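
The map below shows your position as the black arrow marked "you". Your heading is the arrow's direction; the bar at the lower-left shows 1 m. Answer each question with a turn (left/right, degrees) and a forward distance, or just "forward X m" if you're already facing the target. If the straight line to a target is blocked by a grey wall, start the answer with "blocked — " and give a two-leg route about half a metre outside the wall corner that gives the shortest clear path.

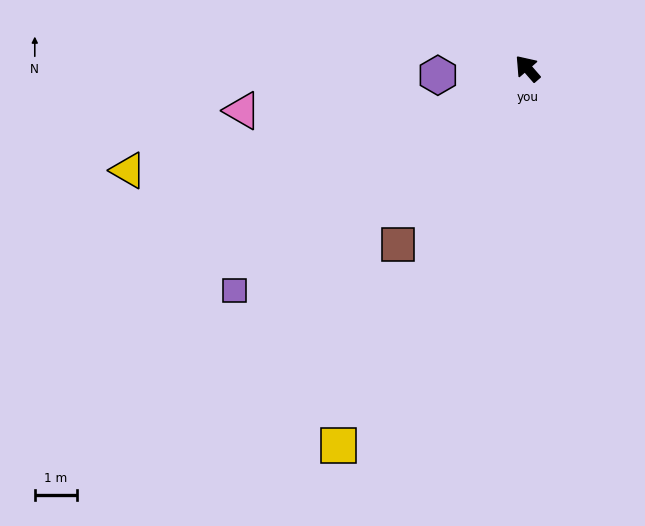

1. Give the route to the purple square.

turn left 86°, forward 8.8 m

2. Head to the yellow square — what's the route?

turn left 112°, forward 10.0 m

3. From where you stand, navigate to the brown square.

turn left 103°, forward 5.2 m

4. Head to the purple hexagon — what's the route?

turn left 53°, forward 2.1 m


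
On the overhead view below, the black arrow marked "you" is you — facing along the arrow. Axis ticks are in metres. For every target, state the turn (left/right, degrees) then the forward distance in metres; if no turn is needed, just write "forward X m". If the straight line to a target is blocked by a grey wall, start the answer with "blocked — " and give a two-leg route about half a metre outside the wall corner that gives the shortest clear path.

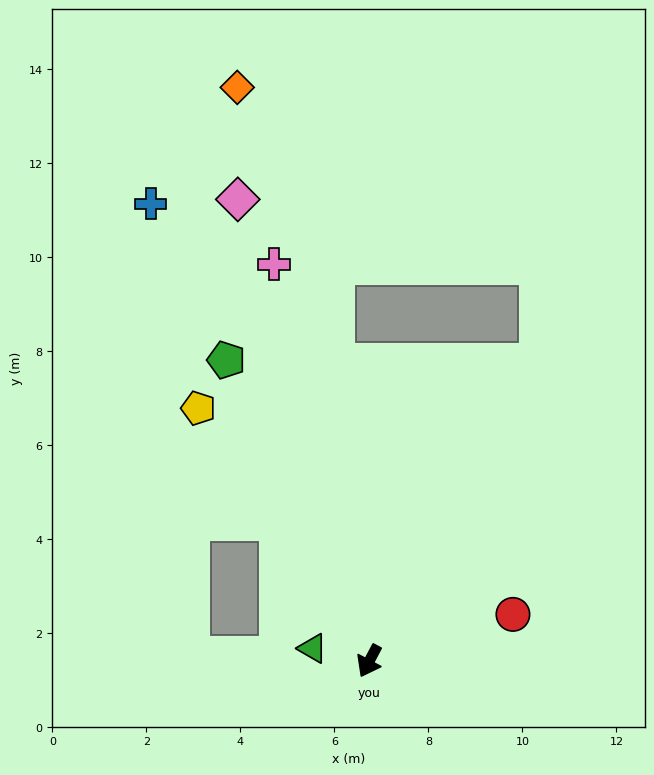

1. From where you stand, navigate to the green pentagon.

turn right 127°, forward 7.1 m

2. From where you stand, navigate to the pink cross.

turn right 139°, forward 8.7 m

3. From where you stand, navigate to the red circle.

turn left 136°, forward 3.2 m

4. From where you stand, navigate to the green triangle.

turn right 75°, forward 1.2 m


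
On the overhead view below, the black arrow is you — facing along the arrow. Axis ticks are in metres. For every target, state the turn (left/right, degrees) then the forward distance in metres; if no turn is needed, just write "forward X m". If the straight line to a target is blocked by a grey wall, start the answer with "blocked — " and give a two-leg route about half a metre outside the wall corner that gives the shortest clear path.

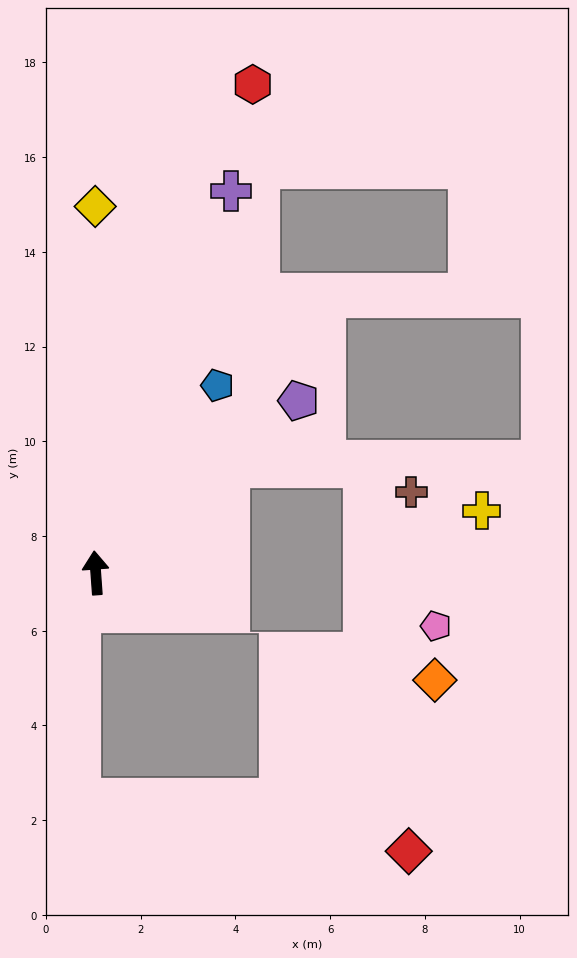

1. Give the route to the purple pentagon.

turn right 54°, forward 5.6 m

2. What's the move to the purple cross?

turn right 24°, forward 8.6 m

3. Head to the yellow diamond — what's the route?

turn right 4°, forward 7.7 m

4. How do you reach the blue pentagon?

turn right 37°, forward 4.7 m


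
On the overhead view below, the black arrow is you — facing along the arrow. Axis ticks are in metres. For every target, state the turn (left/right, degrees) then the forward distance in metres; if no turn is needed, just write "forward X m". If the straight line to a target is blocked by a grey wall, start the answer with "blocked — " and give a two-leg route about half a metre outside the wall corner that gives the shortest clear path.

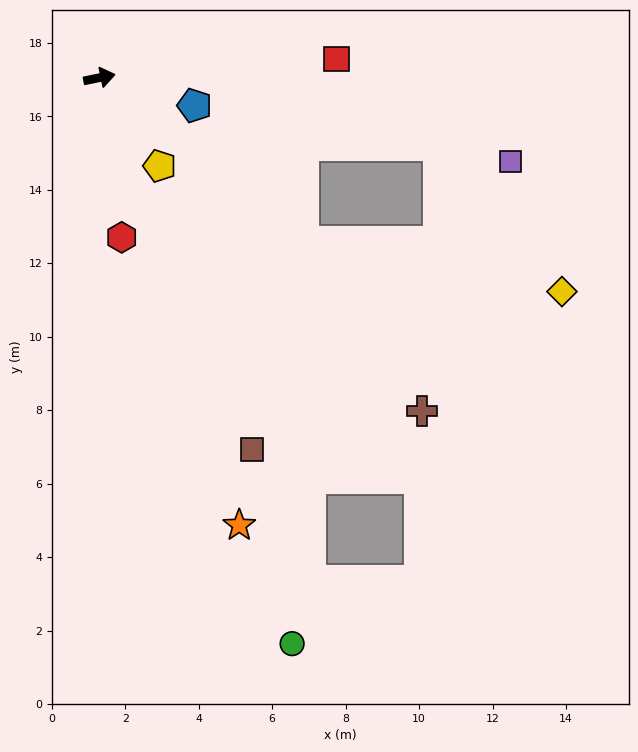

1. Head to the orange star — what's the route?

turn right 84°, forward 12.8 m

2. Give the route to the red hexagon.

turn right 94°, forward 4.4 m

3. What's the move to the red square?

turn right 7°, forward 6.5 m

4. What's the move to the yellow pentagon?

turn right 67°, forward 2.9 m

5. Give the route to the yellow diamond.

blocked — turn right 50°, forward 7.1 m, then turn left 27°, forward 7.2 m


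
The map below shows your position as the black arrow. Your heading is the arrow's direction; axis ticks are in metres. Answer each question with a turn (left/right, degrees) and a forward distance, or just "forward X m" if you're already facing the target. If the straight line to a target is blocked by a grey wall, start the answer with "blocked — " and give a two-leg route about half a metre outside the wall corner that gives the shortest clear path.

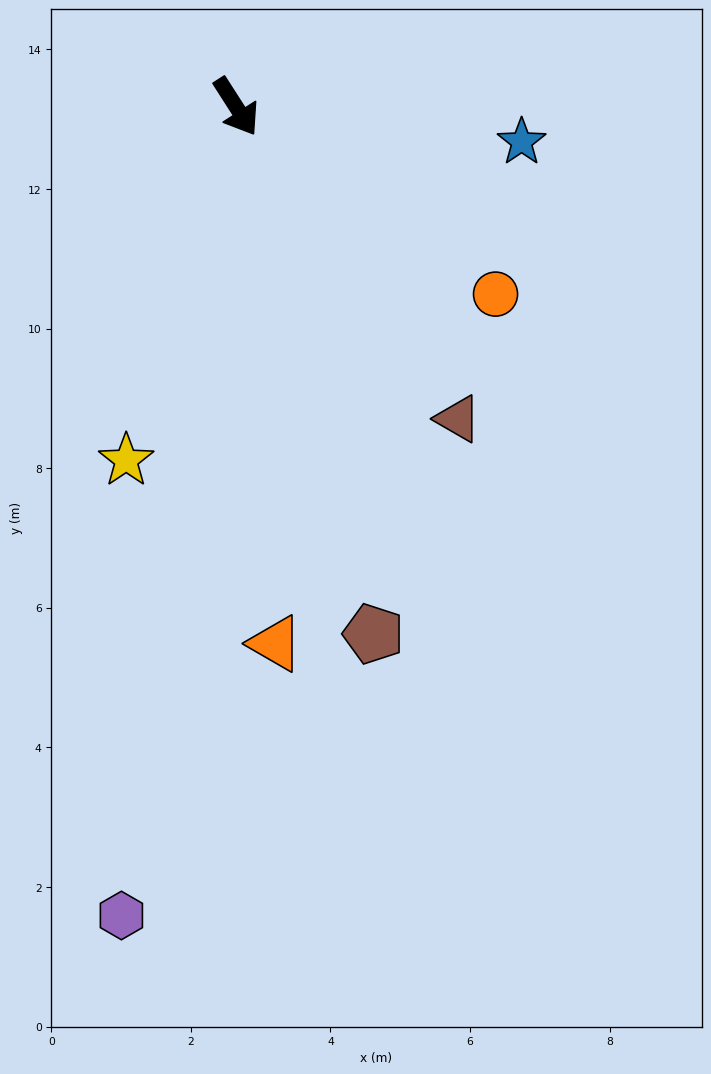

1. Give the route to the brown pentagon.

turn right 18°, forward 7.8 m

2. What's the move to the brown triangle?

turn left 3°, forward 5.5 m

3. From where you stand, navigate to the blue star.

turn left 50°, forward 4.1 m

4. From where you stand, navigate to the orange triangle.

turn right 28°, forward 7.7 m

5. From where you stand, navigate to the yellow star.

turn right 50°, forward 5.3 m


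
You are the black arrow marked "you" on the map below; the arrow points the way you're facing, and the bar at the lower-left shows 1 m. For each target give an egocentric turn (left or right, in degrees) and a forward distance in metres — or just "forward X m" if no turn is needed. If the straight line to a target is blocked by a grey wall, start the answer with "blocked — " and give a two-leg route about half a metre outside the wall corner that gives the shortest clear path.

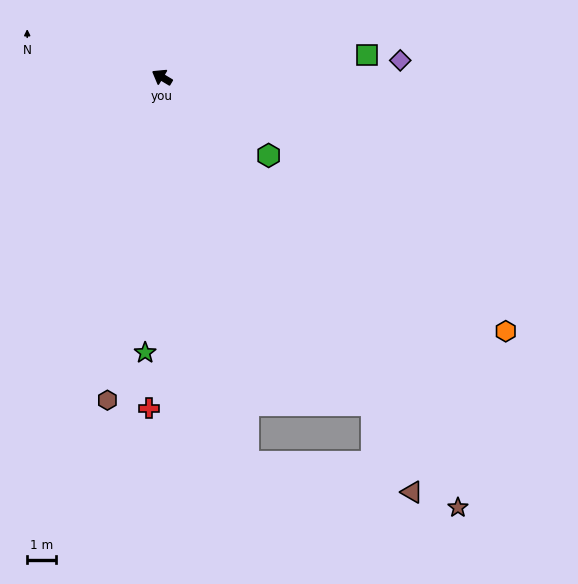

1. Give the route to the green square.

turn right 143°, forward 7.0 m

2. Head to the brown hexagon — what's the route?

turn left 111°, forward 11.2 m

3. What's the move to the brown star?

turn left 155°, forward 17.8 m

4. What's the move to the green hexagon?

turn left 175°, forward 4.5 m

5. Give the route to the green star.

turn left 117°, forward 9.4 m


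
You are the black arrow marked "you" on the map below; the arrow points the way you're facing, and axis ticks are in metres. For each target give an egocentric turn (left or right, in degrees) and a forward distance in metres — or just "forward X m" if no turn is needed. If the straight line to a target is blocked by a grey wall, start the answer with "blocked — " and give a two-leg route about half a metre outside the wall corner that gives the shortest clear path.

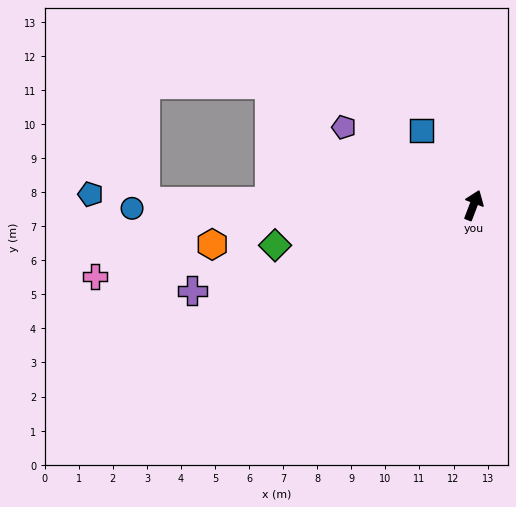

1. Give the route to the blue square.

turn left 56°, forward 2.7 m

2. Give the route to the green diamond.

turn left 122°, forward 5.9 m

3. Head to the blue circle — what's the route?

turn left 111°, forward 10.0 m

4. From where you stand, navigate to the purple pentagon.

turn left 80°, forward 4.4 m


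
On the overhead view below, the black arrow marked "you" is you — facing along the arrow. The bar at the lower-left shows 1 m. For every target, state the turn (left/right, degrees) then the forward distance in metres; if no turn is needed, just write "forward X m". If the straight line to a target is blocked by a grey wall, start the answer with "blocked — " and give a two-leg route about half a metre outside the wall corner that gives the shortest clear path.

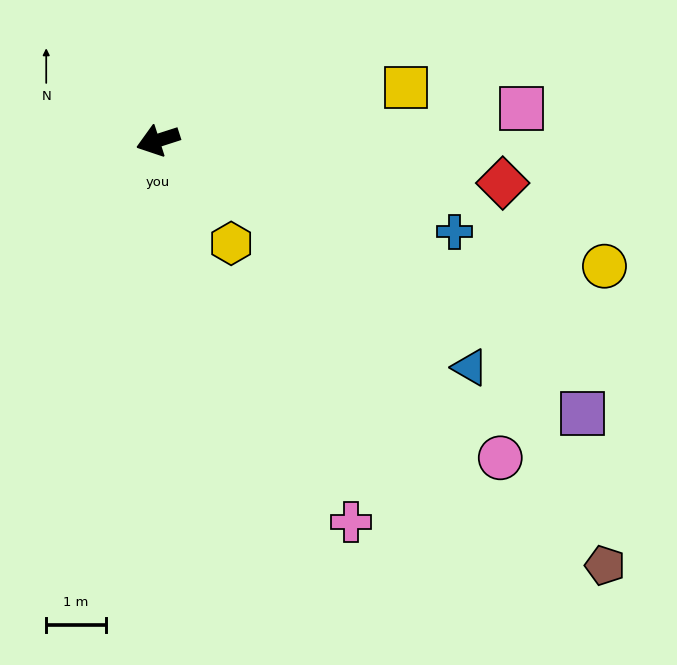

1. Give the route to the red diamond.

turn left 155°, forward 5.8 m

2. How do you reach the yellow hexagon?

turn left 108°, forward 2.1 m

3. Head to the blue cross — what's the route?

turn left 145°, forward 5.2 m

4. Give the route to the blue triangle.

turn left 126°, forward 6.5 m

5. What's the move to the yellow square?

turn left 174°, forward 4.3 m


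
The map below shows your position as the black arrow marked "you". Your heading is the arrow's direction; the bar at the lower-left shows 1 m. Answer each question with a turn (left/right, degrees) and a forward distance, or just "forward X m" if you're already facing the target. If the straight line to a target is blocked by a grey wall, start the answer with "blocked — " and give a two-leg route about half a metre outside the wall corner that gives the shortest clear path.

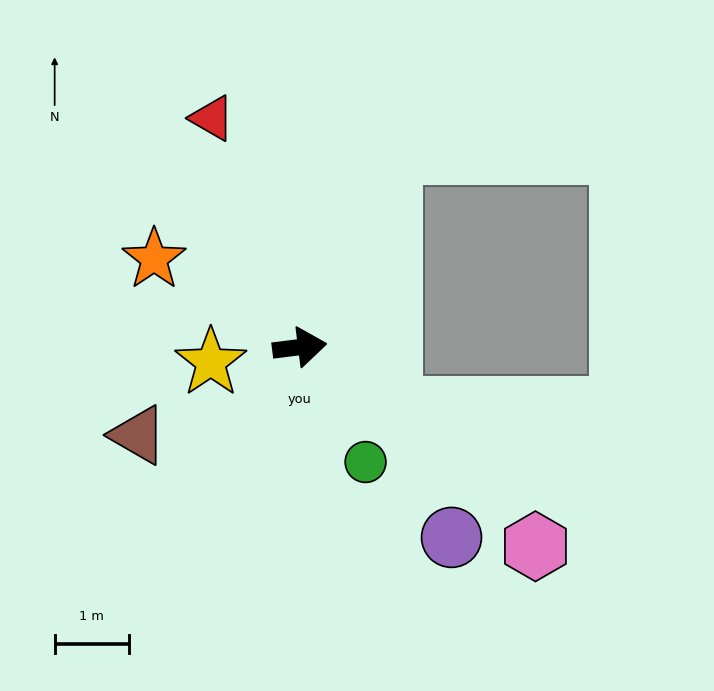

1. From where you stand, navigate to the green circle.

turn right 67°, forward 1.8 m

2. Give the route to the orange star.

turn left 142°, forward 2.3 m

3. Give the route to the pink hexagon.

turn right 47°, forward 4.2 m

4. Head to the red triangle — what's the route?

turn left 104°, forward 3.3 m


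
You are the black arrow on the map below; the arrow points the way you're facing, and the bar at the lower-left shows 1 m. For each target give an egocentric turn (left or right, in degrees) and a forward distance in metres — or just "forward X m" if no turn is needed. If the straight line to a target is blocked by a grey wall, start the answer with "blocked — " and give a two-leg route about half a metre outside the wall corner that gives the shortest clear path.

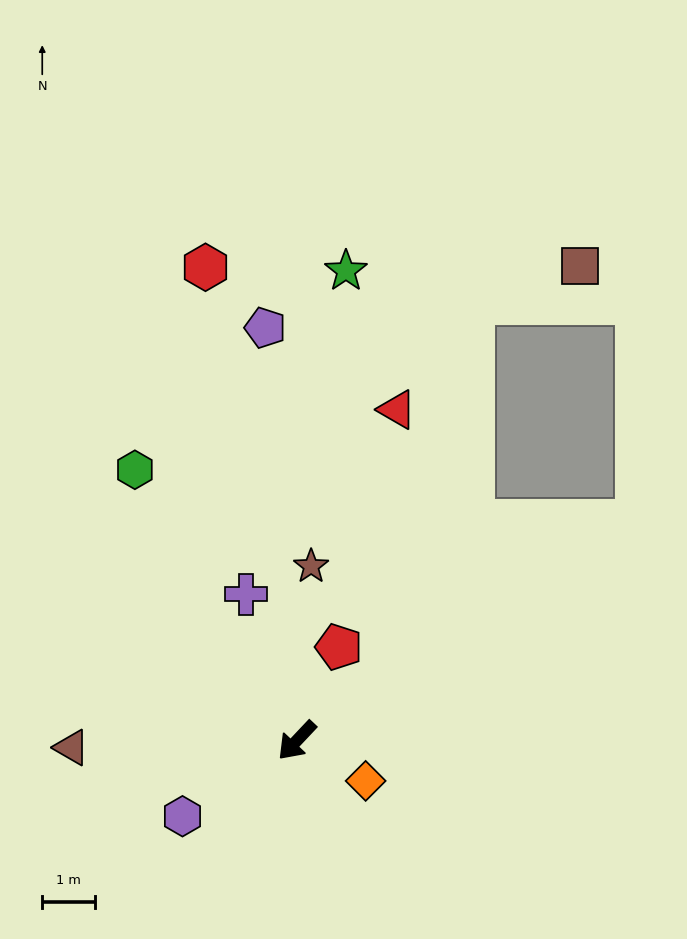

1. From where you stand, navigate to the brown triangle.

turn right 45°, forward 4.2 m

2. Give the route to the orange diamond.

turn left 103°, forward 1.5 m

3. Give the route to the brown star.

turn right 141°, forward 3.3 m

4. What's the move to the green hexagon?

turn right 106°, forward 5.9 m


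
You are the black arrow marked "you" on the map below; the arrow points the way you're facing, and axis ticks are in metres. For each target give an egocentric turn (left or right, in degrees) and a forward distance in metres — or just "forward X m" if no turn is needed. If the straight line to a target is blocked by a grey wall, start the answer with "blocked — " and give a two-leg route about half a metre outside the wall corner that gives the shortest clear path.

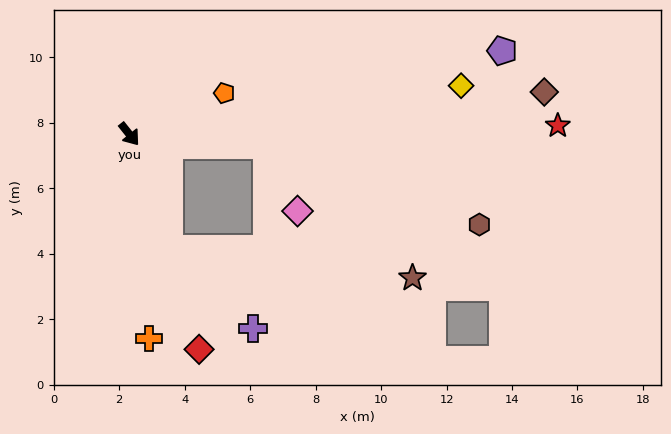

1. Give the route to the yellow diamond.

turn left 60°, forward 10.2 m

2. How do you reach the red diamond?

turn right 21°, forward 6.9 m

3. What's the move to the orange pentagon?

turn left 75°, forward 3.2 m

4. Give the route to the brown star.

blocked — turn left 47°, forward 4.2 m, then turn right 38°, forward 6.0 m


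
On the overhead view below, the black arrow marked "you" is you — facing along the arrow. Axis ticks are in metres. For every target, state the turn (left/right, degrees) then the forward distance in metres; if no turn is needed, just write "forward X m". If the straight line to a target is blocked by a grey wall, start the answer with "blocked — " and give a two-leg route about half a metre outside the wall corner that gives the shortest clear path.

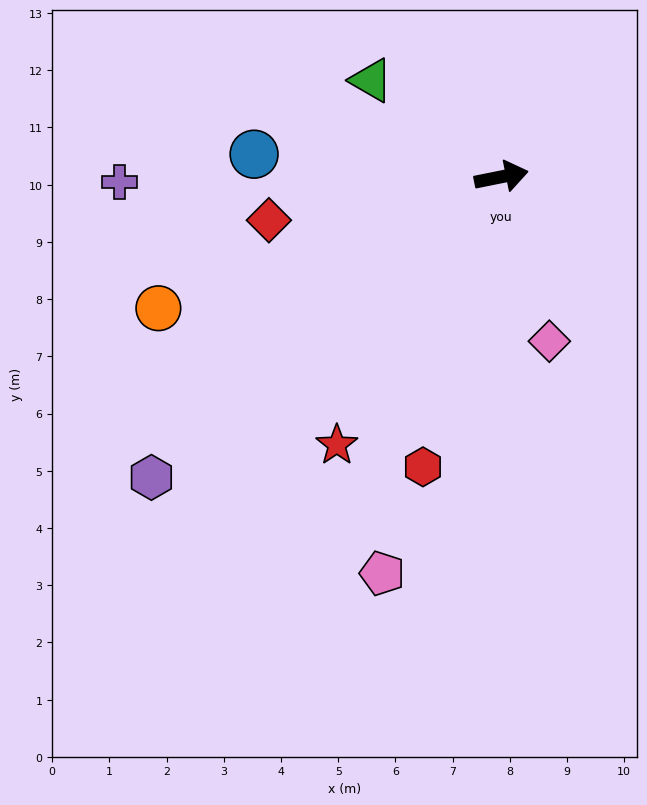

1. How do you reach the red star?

turn right 133°, forward 5.5 m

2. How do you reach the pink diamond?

turn right 85°, forward 3.0 m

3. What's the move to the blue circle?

turn left 163°, forward 4.3 m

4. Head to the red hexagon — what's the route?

turn right 117°, forward 5.2 m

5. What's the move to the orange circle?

turn right 170°, forward 6.4 m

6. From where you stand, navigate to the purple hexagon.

turn right 151°, forward 8.1 m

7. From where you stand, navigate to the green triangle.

turn left 132°, forward 2.8 m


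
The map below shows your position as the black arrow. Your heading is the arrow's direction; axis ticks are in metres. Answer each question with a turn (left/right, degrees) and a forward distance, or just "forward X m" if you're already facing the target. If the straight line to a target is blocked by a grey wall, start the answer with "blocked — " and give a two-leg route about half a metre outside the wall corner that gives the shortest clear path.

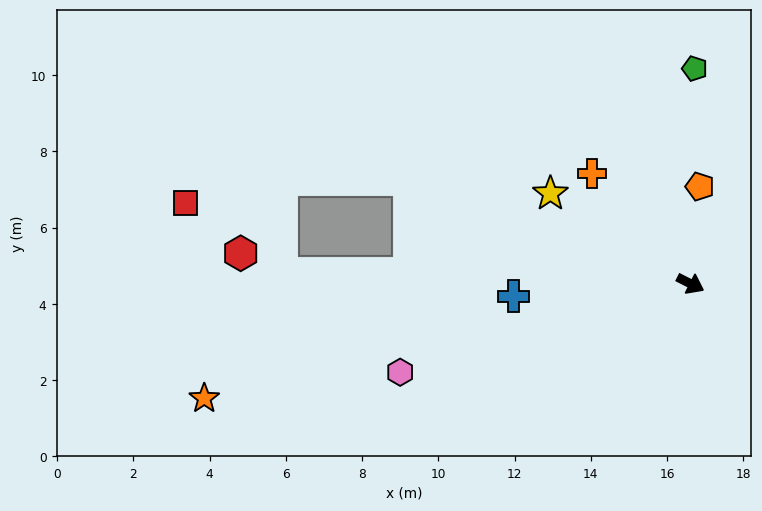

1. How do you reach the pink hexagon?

turn right 136°, forward 8.0 m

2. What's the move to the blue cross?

turn right 149°, forward 4.7 m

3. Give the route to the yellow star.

turn left 174°, forward 4.4 m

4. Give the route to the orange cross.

turn left 159°, forward 3.9 m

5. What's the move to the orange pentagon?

turn left 111°, forward 2.6 m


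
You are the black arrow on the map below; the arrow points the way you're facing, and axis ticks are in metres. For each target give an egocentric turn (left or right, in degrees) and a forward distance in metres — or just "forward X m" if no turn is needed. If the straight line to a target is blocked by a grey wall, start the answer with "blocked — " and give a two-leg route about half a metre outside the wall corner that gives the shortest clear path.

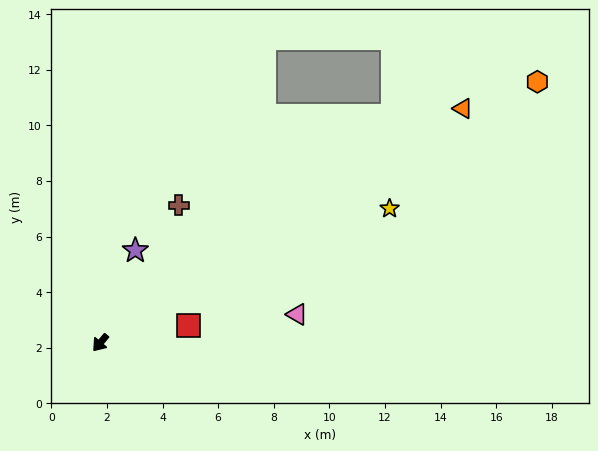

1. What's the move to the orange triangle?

turn left 163°, forward 15.5 m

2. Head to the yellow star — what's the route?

turn left 155°, forward 11.5 m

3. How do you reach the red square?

turn left 141°, forward 3.2 m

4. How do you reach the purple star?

turn right 161°, forward 3.6 m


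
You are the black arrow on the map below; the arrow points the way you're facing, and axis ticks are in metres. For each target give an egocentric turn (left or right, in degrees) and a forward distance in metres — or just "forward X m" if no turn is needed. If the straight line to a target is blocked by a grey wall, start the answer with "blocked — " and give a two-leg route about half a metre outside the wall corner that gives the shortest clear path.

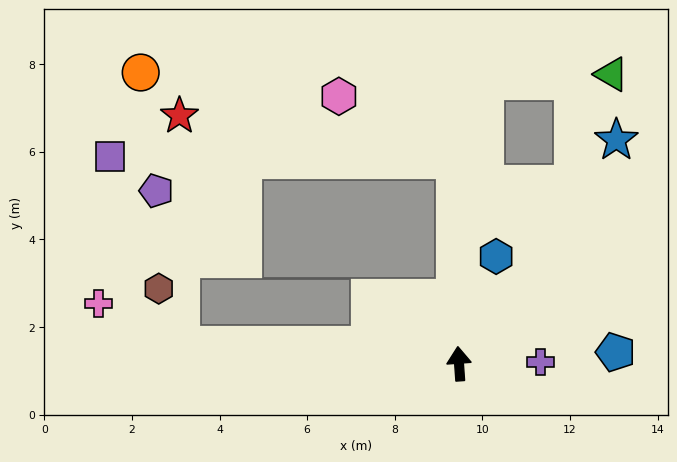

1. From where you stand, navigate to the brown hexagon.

blocked — turn left 82°, forward 6.3 m, then turn right 64°, forward 1.4 m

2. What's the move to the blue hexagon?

turn right 23°, forward 2.6 m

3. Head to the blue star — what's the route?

turn right 39°, forward 6.2 m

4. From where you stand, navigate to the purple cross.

turn right 93°, forward 1.9 m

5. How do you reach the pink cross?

blocked — turn left 82°, forward 6.3 m, then turn right 22°, forward 2.1 m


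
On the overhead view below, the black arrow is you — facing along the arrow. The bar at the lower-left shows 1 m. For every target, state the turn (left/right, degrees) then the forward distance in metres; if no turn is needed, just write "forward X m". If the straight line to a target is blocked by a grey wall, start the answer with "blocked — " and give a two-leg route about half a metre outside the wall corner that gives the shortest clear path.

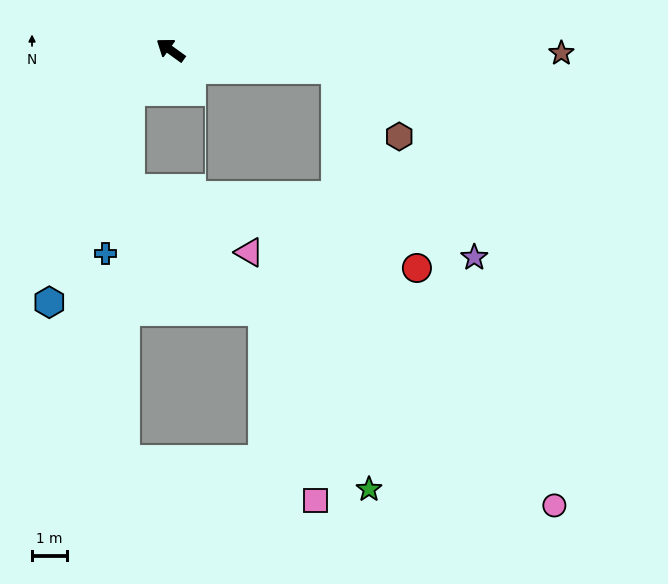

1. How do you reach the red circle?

blocked — turn right 151°, forward 4.7 m, then turn right 61°, forward 6.1 m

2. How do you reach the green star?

blocked — turn right 151°, forward 4.7 m, then turn right 79°, forward 12.0 m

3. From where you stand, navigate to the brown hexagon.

blocked — turn right 151°, forward 4.7 m, then turn right 40°, forward 2.6 m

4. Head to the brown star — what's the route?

turn right 145°, forward 11.1 m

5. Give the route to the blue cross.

blocked — turn left 82°, forward 1.6 m, then turn left 35°, forward 4.7 m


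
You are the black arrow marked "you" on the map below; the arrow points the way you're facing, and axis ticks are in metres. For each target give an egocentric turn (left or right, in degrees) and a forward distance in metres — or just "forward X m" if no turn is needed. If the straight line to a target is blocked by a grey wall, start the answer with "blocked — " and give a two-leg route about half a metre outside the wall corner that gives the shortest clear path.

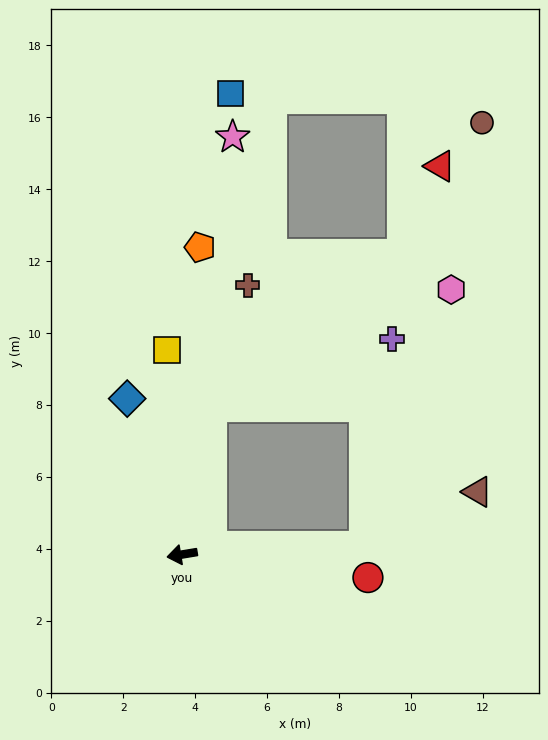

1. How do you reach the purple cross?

blocked — turn right 111°, forward 4.2 m, then turn right 58°, forward 5.4 m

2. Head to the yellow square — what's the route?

turn right 95°, forward 5.7 m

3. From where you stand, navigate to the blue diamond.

turn right 80°, forward 4.6 m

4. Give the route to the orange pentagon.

turn right 103°, forward 8.6 m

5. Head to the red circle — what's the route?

turn left 164°, forward 5.2 m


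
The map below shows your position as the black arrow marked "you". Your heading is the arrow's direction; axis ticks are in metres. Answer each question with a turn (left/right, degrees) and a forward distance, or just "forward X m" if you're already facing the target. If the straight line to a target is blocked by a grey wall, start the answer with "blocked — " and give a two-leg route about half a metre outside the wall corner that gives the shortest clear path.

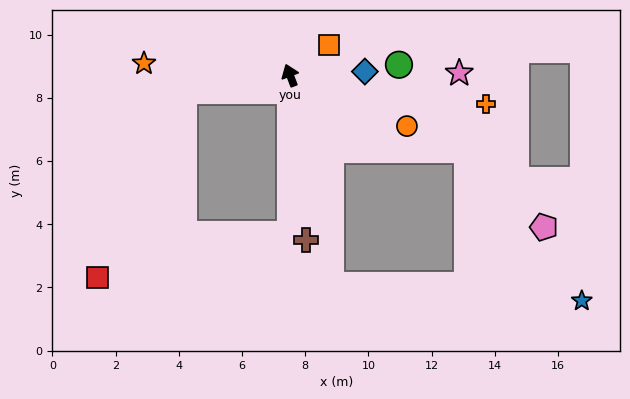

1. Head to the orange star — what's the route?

turn left 65°, forward 4.6 m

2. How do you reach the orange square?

turn right 73°, forward 1.6 m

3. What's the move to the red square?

blocked — turn left 77°, forward 3.4 m, then turn left 58°, forward 6.5 m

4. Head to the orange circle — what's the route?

turn right 134°, forward 4.0 m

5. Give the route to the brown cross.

turn left 165°, forward 5.2 m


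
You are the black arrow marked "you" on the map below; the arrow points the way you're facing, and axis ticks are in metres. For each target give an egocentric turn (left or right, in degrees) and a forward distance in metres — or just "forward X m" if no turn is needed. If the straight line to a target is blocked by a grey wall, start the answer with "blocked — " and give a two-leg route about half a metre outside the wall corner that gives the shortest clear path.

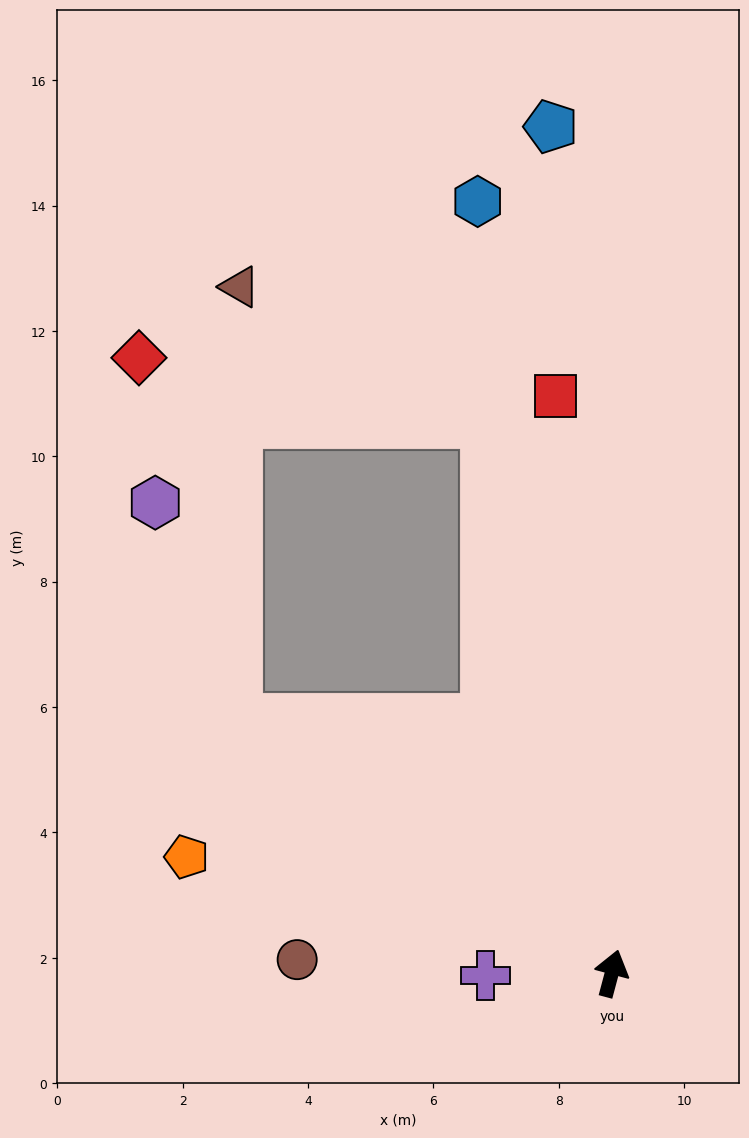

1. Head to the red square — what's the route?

turn left 20°, forward 9.3 m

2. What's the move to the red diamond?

blocked — turn left 28°, forward 9.0 m, then turn left 66°, forward 5.6 m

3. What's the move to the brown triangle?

blocked — turn left 28°, forward 9.0 m, then turn left 48°, forward 4.5 m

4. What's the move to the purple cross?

turn left 106°, forward 2.0 m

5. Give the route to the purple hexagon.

blocked — turn left 71°, forward 7.2 m, then turn right 36°, forward 3.7 m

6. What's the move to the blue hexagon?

turn left 25°, forward 12.5 m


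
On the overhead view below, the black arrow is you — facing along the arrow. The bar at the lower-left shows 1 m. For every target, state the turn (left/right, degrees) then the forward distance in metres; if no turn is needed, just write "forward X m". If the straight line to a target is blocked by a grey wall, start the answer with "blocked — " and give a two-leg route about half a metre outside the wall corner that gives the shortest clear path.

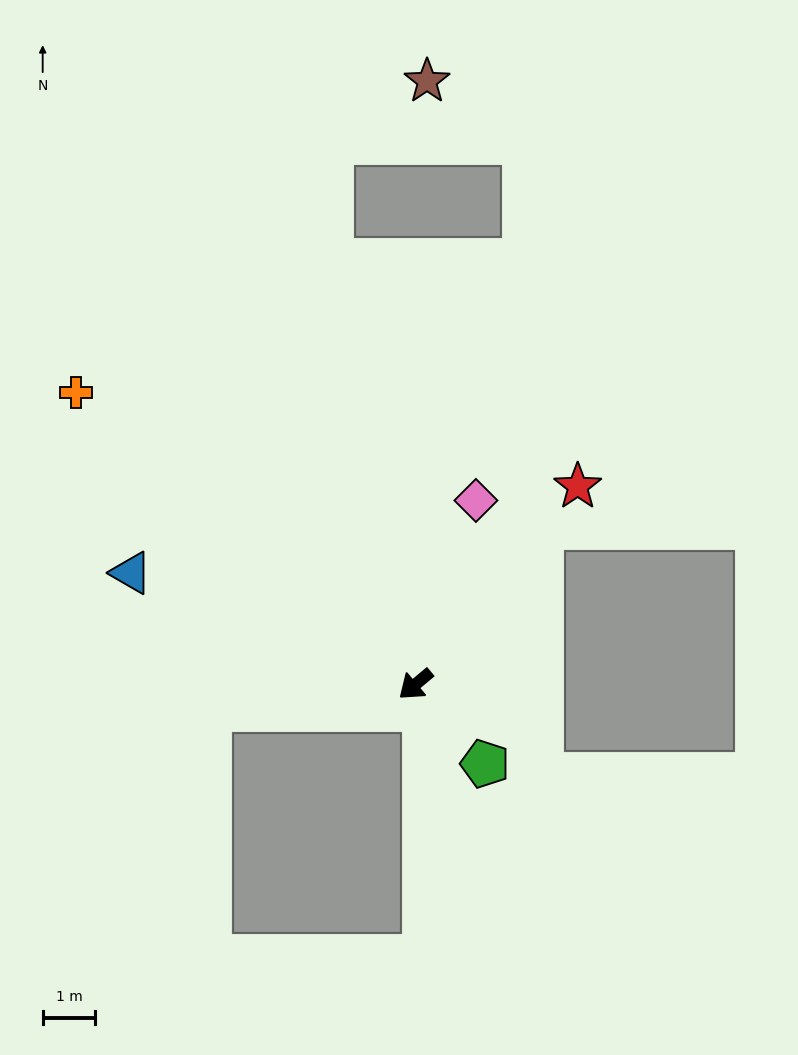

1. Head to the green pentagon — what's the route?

turn left 91°, forward 2.0 m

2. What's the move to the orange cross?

turn right 81°, forward 8.5 m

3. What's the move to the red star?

turn right 169°, forward 4.9 m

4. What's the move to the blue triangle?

turn right 61°, forward 5.8 m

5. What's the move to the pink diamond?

turn right 148°, forward 3.7 m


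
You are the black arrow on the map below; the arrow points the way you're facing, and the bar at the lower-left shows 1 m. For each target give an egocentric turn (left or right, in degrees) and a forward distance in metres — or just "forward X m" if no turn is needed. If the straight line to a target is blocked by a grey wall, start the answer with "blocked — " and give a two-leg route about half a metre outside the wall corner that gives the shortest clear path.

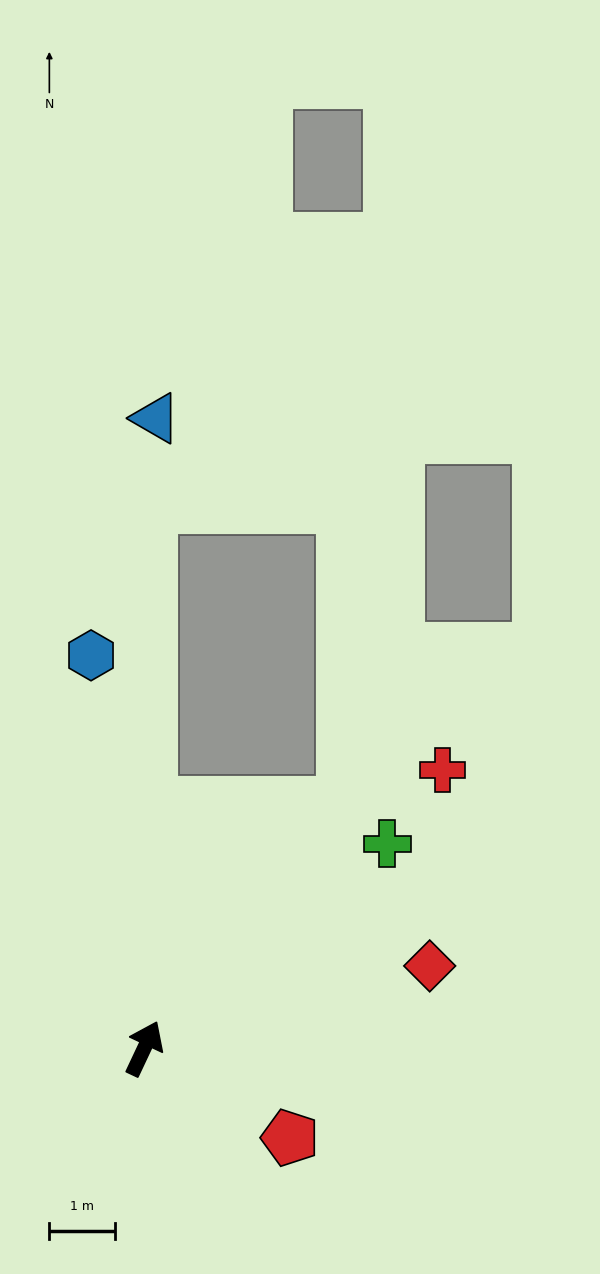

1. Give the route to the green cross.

turn right 25°, forward 4.8 m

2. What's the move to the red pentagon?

turn right 96°, forward 2.6 m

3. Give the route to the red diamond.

turn right 49°, forward 4.5 m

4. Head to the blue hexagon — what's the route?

turn left 33°, forward 6.0 m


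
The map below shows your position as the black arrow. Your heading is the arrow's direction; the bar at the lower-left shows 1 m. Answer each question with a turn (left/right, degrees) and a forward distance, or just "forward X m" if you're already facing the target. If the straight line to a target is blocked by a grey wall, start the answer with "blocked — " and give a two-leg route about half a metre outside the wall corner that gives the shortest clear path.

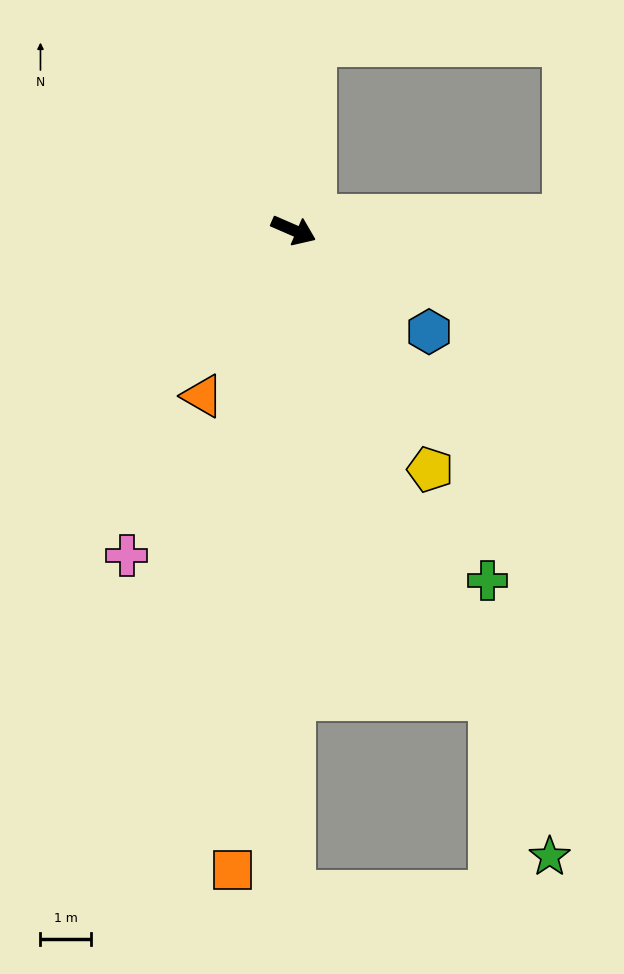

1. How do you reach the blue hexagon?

turn right 13°, forward 3.3 m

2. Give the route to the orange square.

turn right 72°, forward 12.6 m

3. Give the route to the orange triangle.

turn right 95°, forward 3.7 m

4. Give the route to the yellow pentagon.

turn right 37°, forward 5.4 m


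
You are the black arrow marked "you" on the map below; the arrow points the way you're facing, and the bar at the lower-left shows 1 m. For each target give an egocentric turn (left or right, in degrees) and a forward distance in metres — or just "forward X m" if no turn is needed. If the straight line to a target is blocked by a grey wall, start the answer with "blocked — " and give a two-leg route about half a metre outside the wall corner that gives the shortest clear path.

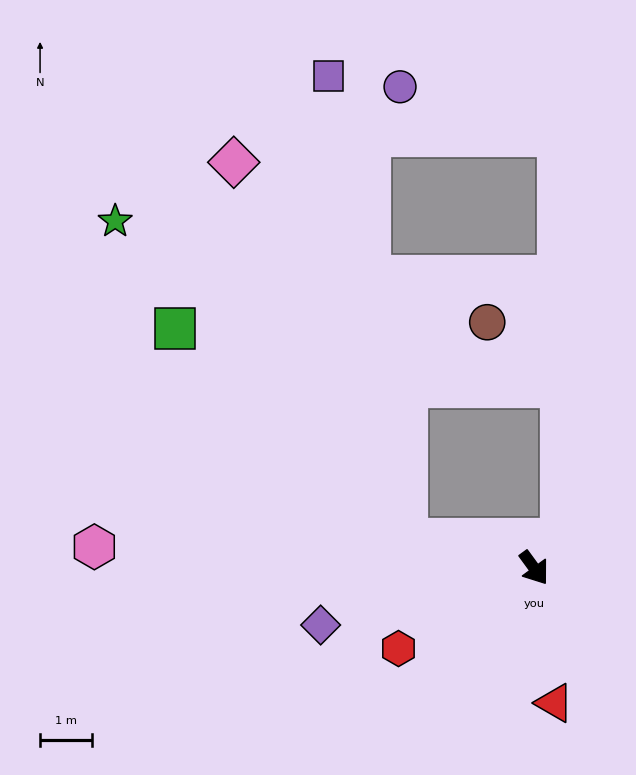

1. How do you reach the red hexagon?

turn right 95°, forward 3.1 m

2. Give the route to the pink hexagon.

turn right 129°, forward 8.5 m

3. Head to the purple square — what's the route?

blocked — turn right 138°, forward 2.6 m, then turn right 69°, forward 9.1 m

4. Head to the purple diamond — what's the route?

turn right 111°, forward 4.3 m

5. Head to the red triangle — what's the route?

turn right 28°, forward 2.6 m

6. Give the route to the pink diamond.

blocked — turn right 138°, forward 2.6 m, then turn right 54°, forward 8.1 m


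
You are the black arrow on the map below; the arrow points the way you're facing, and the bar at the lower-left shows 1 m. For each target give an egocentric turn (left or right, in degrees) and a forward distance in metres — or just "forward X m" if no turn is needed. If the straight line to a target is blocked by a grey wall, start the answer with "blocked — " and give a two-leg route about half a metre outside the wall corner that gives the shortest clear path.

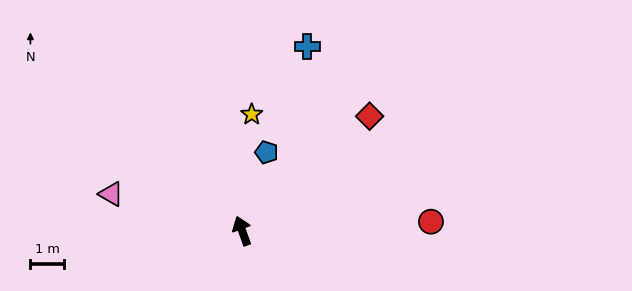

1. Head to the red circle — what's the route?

turn right 107°, forward 5.6 m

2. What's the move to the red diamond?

turn right 68°, forward 5.1 m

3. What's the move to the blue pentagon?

turn right 37°, forward 2.5 m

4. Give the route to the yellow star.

turn right 24°, forward 3.5 m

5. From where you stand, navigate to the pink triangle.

turn left 55°, forward 4.1 m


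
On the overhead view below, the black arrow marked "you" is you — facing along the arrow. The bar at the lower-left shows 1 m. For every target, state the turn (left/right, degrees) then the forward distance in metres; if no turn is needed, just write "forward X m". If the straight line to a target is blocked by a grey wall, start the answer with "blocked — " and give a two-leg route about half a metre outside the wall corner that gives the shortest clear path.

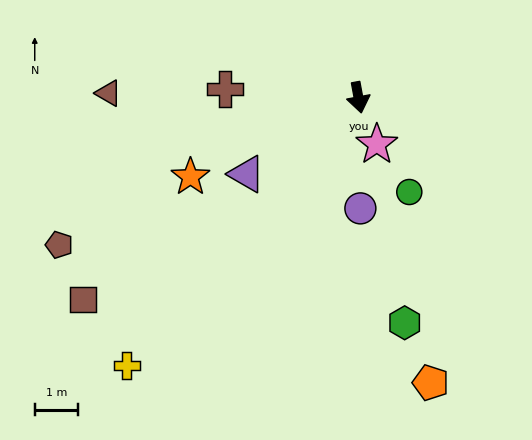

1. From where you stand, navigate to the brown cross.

turn right 104°, forward 3.1 m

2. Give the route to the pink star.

turn left 11°, forward 1.2 m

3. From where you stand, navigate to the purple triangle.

turn right 66°, forward 3.1 m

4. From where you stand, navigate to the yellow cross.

turn right 51°, forward 8.2 m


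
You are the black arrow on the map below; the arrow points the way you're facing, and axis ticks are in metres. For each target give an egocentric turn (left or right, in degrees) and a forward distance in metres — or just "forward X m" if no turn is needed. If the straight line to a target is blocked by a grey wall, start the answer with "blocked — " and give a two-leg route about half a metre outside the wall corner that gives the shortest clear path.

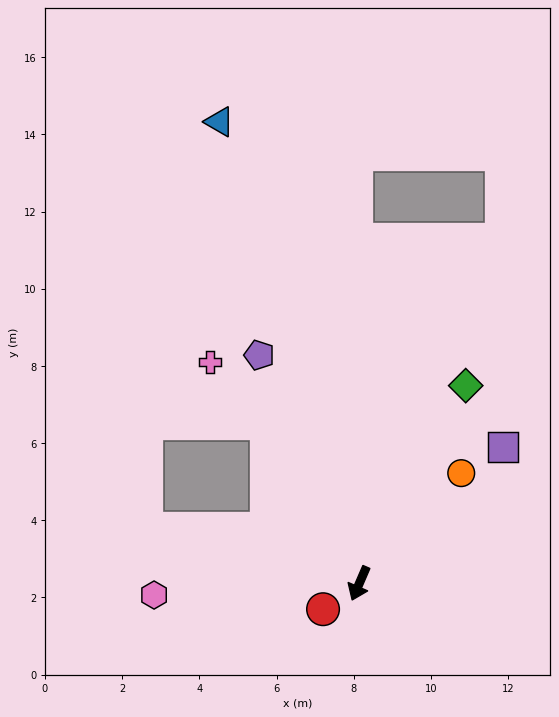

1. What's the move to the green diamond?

turn left 175°, forward 5.8 m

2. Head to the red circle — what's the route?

turn right 31°, forward 1.2 m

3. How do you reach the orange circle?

turn left 161°, forward 3.9 m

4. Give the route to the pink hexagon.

turn right 63°, forward 5.3 m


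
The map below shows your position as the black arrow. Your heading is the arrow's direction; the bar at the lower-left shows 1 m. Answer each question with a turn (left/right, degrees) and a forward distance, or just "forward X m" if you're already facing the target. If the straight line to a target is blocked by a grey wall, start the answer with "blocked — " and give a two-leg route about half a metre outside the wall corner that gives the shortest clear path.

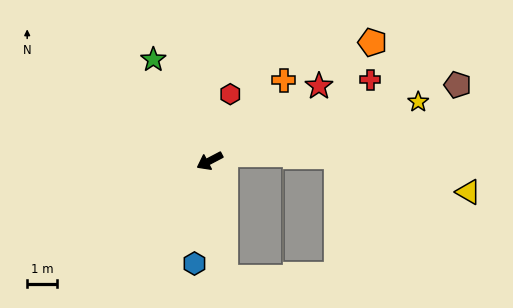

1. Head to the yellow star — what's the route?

turn left 168°, forward 7.2 m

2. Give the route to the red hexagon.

turn right 135°, forward 2.3 m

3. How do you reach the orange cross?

turn right 160°, forward 3.7 m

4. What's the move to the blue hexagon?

turn left 54°, forward 3.5 m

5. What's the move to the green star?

turn right 89°, forward 3.9 m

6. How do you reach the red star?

turn right 173°, forward 4.4 m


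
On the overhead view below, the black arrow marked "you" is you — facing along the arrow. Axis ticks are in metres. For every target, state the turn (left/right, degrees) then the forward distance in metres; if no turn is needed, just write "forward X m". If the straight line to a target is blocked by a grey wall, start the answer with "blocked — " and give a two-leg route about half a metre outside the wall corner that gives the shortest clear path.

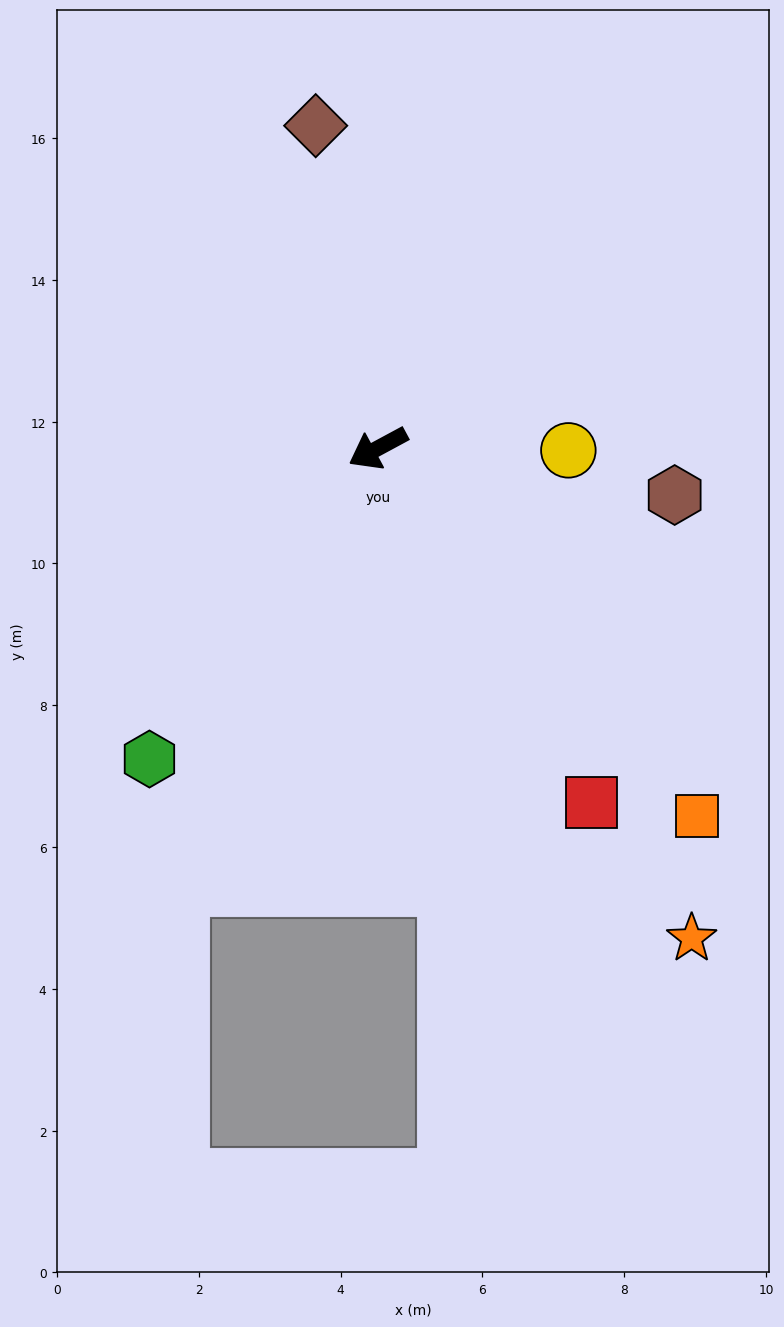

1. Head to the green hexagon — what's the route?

turn left 25°, forward 5.4 m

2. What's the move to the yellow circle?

turn left 151°, forward 2.7 m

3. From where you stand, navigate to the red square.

turn left 93°, forward 5.8 m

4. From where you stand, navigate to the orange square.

turn left 103°, forward 6.9 m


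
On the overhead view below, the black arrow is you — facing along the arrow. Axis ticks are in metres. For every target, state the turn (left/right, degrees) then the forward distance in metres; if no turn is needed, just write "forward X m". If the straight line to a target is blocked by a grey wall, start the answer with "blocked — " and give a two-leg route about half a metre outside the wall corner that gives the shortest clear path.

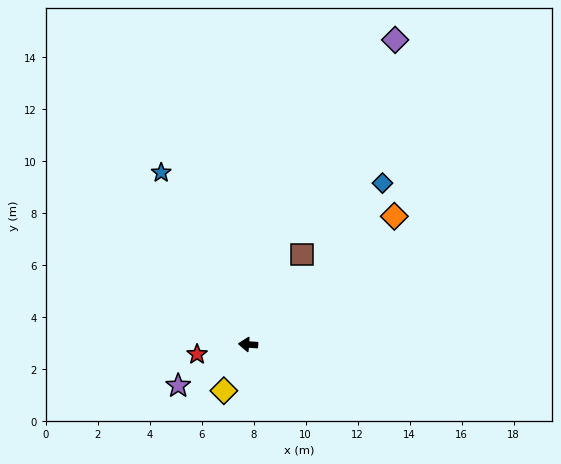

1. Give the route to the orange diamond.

turn right 135°, forward 7.5 m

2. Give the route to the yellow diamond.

turn left 66°, forward 2.0 m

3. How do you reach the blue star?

turn right 59°, forward 7.4 m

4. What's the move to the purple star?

turn left 35°, forward 3.1 m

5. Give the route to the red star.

turn left 15°, forward 2.0 m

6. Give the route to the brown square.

turn right 117°, forward 4.0 m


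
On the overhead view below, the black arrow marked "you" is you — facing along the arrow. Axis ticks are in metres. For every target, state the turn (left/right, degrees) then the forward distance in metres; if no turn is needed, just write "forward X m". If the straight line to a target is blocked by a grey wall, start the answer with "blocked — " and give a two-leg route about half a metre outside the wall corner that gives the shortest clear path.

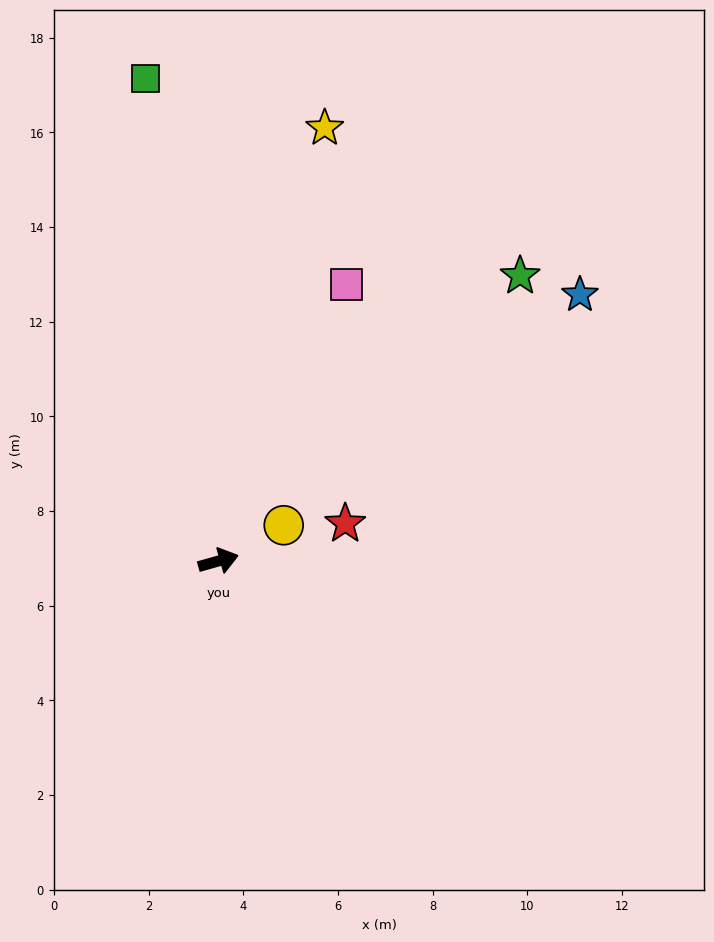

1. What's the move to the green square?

turn left 83°, forward 10.3 m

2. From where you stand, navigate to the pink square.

turn left 49°, forward 6.4 m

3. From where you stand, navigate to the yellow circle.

turn left 13°, forward 1.6 m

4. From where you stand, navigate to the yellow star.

turn left 60°, forward 9.4 m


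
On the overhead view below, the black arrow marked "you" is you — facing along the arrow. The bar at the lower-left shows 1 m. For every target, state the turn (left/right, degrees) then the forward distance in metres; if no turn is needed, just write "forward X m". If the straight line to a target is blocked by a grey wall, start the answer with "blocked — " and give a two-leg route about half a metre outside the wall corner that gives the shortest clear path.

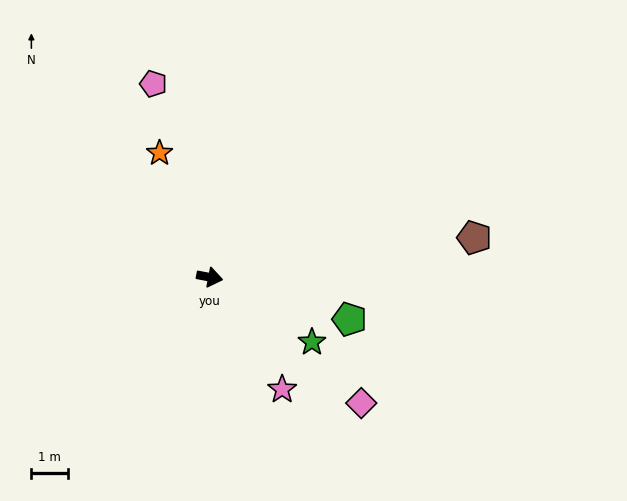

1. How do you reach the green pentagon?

turn right 6°, forward 4.0 m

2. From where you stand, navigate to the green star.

turn right 22°, forward 3.3 m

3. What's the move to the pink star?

turn right 46°, forward 3.7 m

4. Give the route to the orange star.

turn left 123°, forward 3.7 m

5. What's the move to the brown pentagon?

turn left 19°, forward 7.3 m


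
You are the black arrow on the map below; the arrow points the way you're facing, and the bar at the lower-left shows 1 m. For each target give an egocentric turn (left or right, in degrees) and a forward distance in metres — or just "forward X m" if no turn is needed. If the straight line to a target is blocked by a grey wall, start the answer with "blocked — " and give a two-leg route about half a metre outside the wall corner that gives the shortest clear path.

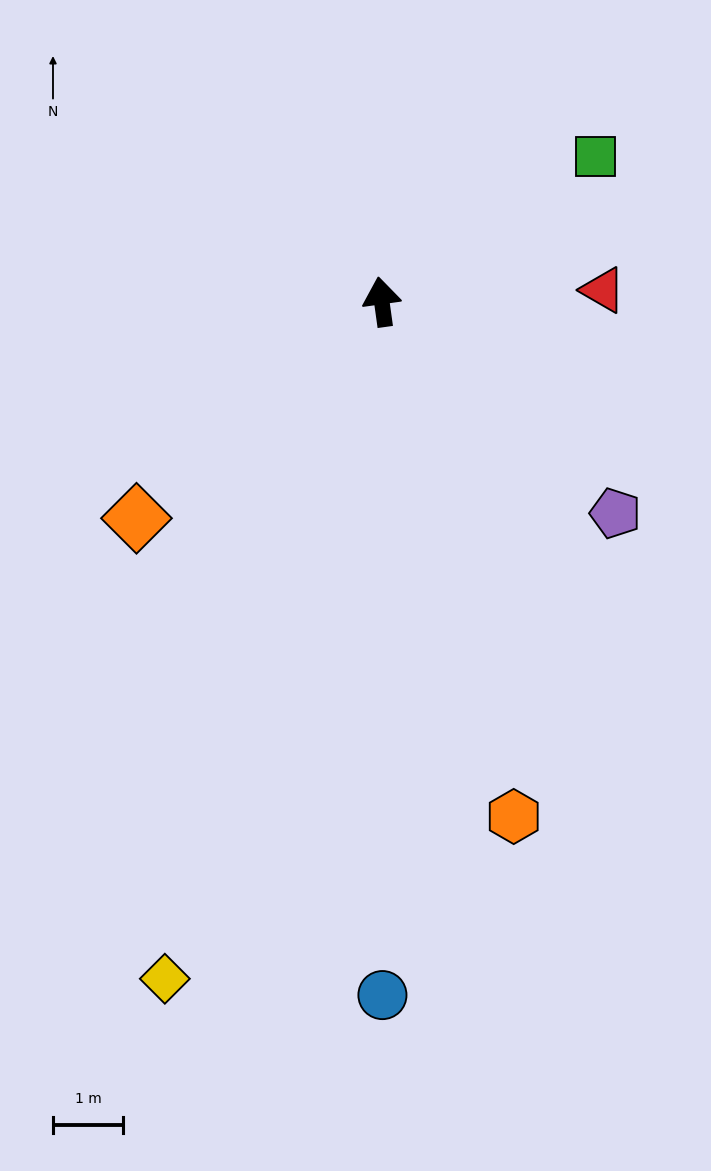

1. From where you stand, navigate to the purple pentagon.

turn right 140°, forward 4.5 m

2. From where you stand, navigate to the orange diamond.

turn left 124°, forward 4.7 m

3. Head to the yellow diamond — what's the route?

turn left 154°, forward 10.2 m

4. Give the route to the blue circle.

turn left 172°, forward 9.9 m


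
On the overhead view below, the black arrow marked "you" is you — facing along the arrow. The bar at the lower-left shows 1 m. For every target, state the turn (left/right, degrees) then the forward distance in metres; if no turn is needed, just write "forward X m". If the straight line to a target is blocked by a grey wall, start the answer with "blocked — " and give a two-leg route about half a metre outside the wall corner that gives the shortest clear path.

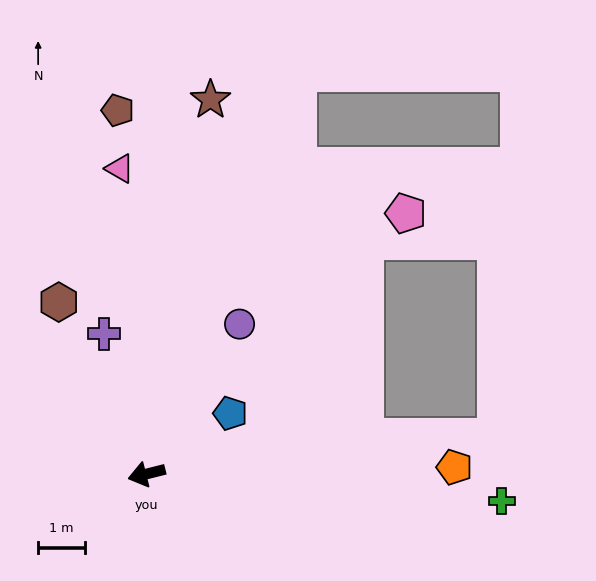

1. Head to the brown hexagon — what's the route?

turn right 77°, forward 4.1 m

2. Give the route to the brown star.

turn right 114°, forward 8.2 m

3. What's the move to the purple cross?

turn right 87°, forward 3.1 m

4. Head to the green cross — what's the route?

turn left 162°, forward 7.6 m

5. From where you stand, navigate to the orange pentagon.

turn left 167°, forward 6.6 m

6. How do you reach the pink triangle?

turn right 99°, forward 6.6 m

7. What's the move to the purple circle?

turn right 136°, forward 3.8 m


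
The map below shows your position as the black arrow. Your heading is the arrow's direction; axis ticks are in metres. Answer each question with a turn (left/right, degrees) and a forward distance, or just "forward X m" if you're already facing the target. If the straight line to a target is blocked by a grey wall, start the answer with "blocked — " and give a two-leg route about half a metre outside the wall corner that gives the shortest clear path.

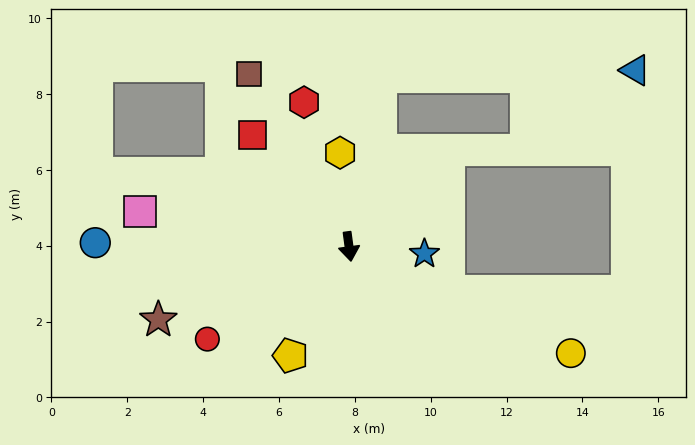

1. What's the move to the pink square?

turn right 107°, forward 5.6 m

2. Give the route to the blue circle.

turn right 99°, forward 6.7 m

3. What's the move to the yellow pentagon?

turn right 36°, forward 3.3 m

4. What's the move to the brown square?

turn right 158°, forward 5.2 m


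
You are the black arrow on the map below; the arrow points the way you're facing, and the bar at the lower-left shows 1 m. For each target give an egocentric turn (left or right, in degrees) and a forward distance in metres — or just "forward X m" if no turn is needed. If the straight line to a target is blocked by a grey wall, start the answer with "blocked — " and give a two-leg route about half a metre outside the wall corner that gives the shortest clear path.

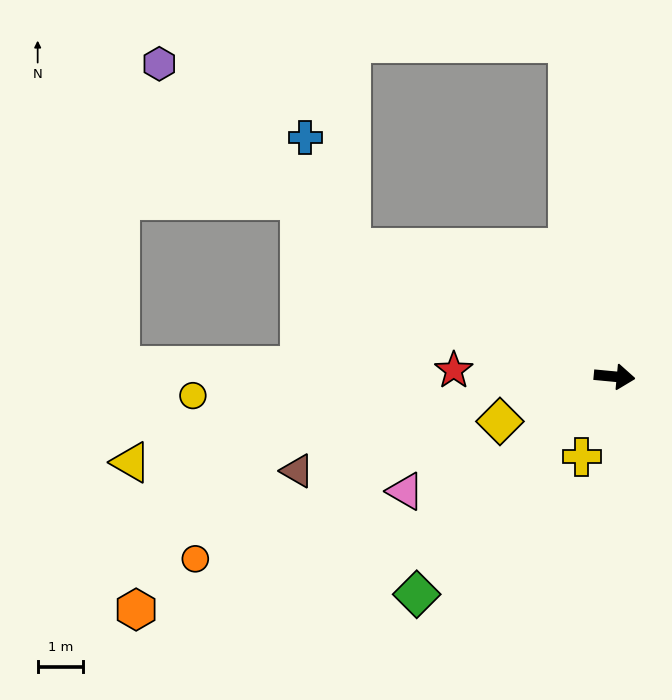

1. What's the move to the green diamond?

turn right 127°, forward 6.5 m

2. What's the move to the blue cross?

blocked — turn left 159°, forward 6.5 m, then turn right 40°, forward 2.6 m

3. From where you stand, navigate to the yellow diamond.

turn right 153°, forward 2.7 m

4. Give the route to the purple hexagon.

blocked — turn left 159°, forward 6.5 m, then turn right 17°, forward 5.9 m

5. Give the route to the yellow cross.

turn right 107°, forward 1.9 m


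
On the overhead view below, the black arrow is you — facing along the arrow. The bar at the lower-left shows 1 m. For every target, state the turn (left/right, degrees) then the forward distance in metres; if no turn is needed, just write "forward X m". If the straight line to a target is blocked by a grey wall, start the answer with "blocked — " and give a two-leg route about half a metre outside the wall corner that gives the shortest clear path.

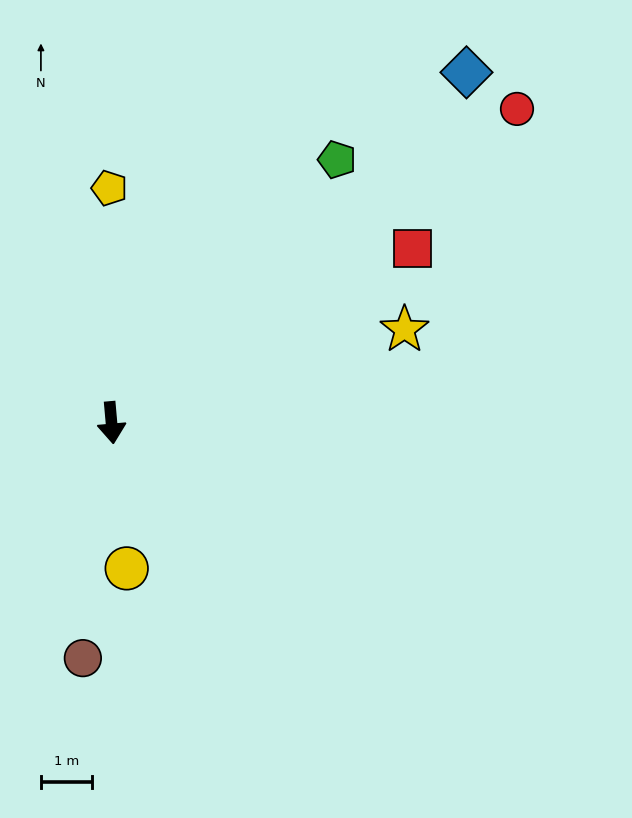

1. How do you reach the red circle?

turn left 123°, forward 10.1 m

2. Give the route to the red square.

turn left 115°, forward 6.8 m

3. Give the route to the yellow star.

turn left 103°, forward 6.0 m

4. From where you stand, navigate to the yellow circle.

forward 2.9 m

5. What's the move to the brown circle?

turn right 12°, forward 4.7 m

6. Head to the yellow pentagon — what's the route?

turn left 175°, forward 4.6 m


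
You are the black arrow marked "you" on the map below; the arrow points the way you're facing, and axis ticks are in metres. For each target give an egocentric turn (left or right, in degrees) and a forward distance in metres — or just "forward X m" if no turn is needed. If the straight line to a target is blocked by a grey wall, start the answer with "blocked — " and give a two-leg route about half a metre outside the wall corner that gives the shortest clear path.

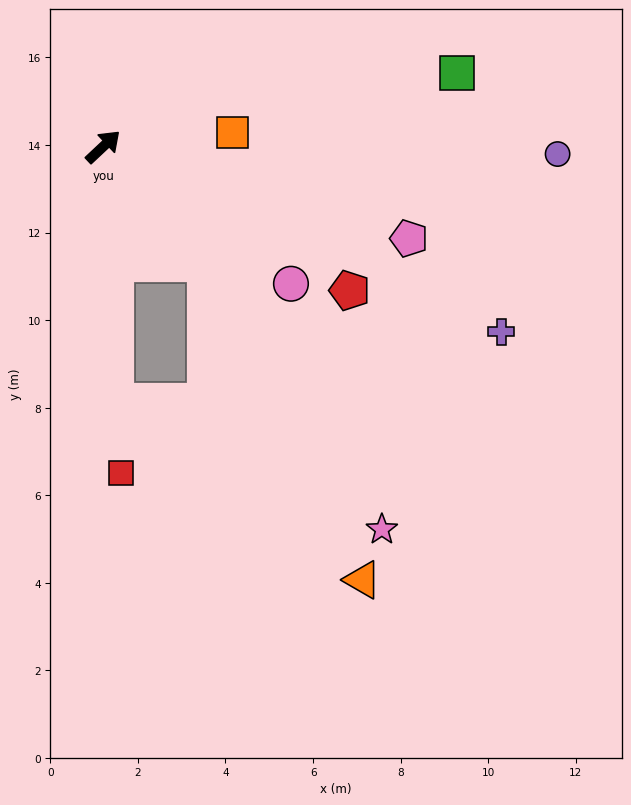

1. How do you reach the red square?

turn right 130°, forward 7.5 m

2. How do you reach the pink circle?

turn right 79°, forward 5.3 m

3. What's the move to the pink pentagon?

turn right 60°, forward 7.3 m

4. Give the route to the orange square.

turn right 37°, forward 3.0 m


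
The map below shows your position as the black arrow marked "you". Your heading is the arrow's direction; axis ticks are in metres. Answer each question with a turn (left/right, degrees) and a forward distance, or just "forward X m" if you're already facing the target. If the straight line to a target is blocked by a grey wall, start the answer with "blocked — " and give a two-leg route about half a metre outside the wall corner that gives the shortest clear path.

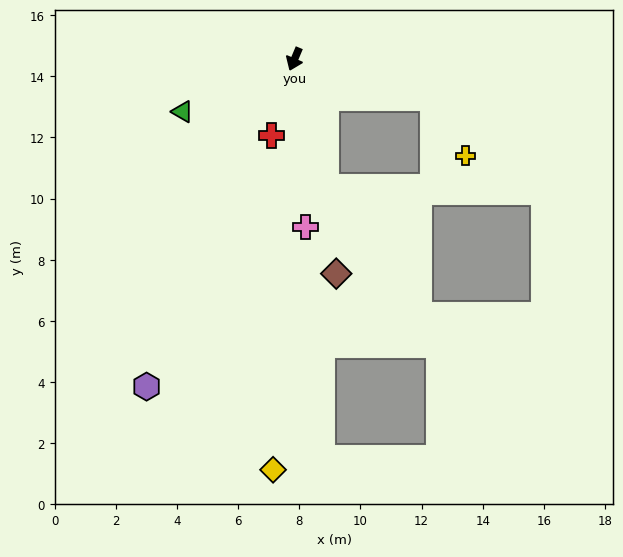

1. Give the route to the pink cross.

turn left 27°, forward 5.5 m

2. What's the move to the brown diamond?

turn left 34°, forward 7.1 m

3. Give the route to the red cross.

turn left 6°, forward 2.6 m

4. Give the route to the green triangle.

turn right 42°, forward 4.0 m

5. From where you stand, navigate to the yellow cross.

blocked — turn left 97°, forward 4.7 m, then turn right 45°, forward 2.1 m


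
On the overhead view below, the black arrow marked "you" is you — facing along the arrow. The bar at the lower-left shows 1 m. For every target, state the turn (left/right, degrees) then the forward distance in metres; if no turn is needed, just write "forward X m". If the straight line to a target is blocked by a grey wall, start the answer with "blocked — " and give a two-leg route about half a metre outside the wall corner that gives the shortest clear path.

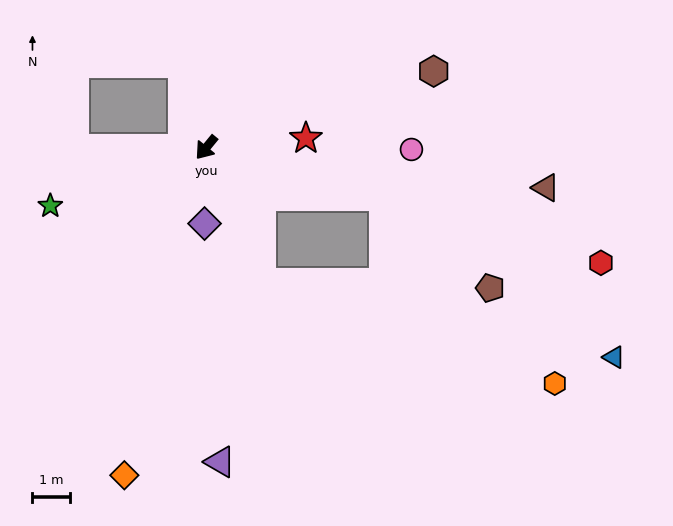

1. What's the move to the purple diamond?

turn left 38°, forward 2.1 m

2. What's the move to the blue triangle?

blocked — turn left 61°, forward 3.9 m, then turn left 57°, forward 9.7 m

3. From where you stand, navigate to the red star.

turn left 135°, forward 2.7 m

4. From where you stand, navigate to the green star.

turn right 30°, forward 4.5 m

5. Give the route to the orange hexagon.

blocked — turn left 61°, forward 3.9 m, then turn left 50°, forward 8.4 m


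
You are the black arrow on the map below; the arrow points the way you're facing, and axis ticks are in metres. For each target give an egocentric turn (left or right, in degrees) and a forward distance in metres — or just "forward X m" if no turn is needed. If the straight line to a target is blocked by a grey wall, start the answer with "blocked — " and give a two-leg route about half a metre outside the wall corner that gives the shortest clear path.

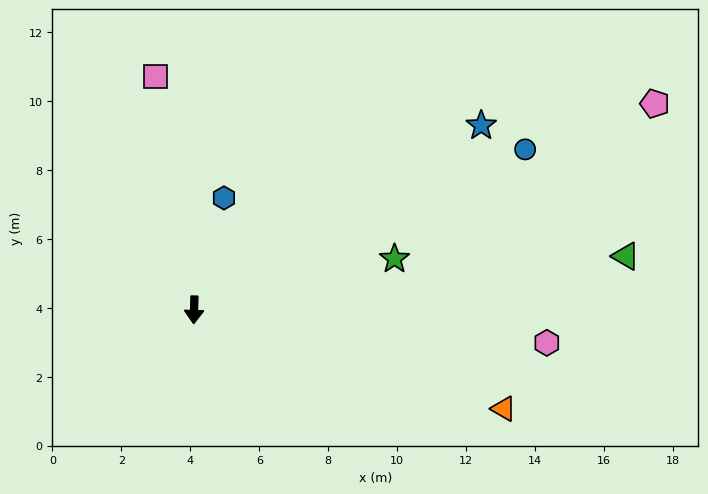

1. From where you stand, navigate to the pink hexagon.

turn left 86°, forward 10.3 m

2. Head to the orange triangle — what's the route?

turn left 74°, forward 9.4 m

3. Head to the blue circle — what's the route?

turn left 118°, forward 10.7 m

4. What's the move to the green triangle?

turn left 99°, forward 12.6 m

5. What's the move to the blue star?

turn left 124°, forward 9.9 m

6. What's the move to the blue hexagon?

turn left 167°, forward 3.4 m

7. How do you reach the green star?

turn left 106°, forward 6.0 m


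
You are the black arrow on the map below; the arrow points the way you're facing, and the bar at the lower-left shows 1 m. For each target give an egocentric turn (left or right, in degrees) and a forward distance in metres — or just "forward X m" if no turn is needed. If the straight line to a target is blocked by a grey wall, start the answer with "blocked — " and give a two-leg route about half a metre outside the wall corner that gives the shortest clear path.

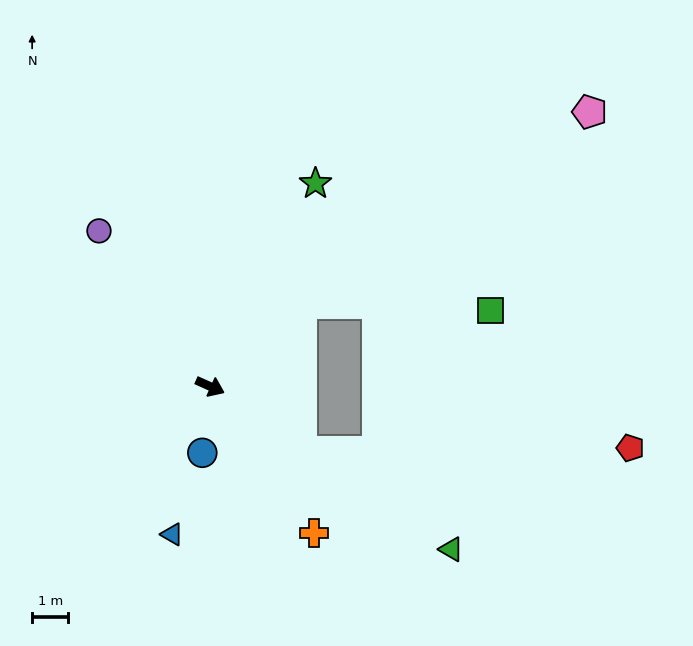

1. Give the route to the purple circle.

turn left 150°, forward 5.3 m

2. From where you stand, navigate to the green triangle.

turn right 10°, forward 8.0 m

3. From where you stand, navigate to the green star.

turn left 87°, forward 6.3 m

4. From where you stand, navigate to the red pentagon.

blocked — turn right 11°, forward 3.1 m, then turn left 36°, forward 9.1 m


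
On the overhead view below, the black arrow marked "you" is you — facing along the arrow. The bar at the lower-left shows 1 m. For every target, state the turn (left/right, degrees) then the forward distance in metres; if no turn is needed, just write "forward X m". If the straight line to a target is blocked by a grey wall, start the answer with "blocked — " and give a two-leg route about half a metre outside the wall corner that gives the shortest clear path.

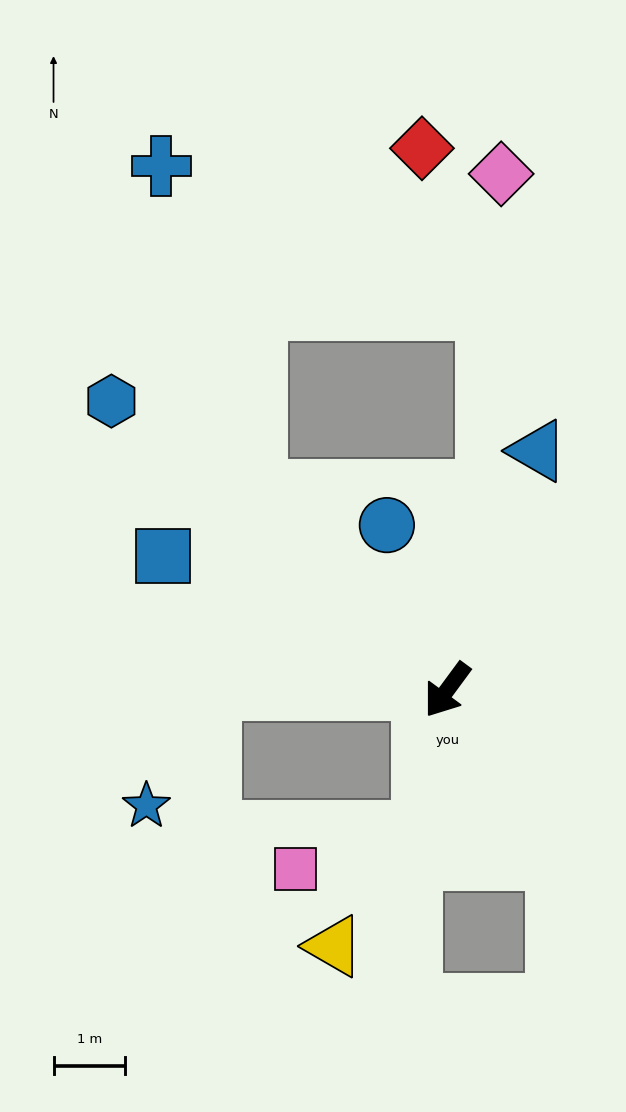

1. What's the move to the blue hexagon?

turn right 94°, forward 6.2 m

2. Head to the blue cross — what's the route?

blocked — turn right 100°, forward 3.8 m, then turn right 27°, forward 4.7 m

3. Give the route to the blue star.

blocked — turn right 54°, forward 3.3 m, then turn left 61°, forward 1.8 m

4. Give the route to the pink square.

blocked — turn left 27°, forward 2.0 m, then turn right 64°, forward 1.8 m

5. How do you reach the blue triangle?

turn right 164°, forward 3.6 m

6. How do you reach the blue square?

turn right 79°, forward 4.4 m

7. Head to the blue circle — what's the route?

turn right 124°, forward 2.4 m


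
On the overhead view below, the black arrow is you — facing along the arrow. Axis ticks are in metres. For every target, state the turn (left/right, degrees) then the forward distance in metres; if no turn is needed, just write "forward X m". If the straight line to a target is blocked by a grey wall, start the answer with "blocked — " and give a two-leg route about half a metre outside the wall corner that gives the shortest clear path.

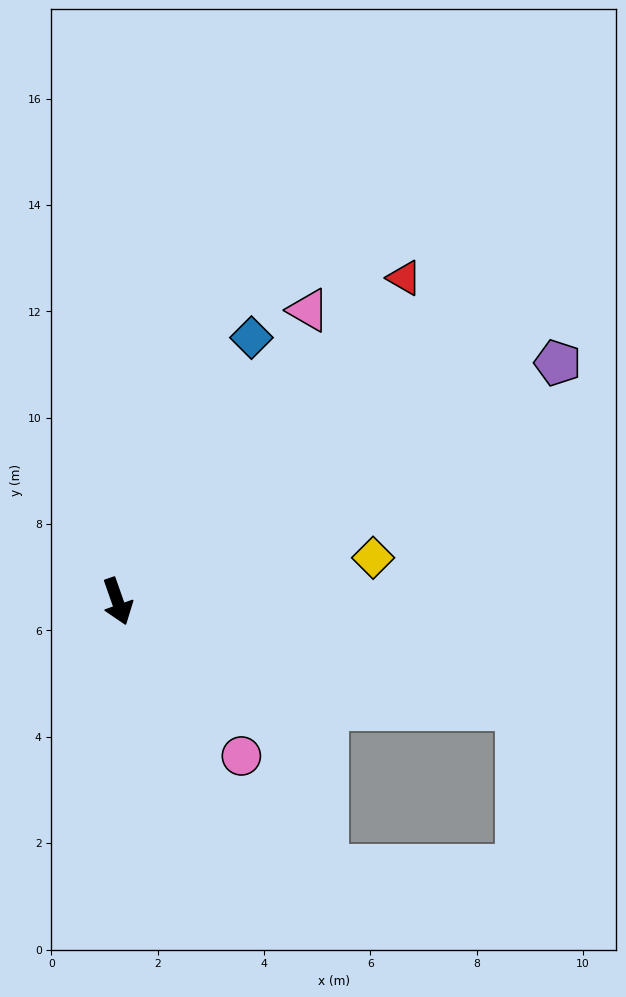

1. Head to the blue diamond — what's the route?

turn left 134°, forward 5.6 m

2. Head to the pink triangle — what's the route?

turn left 127°, forward 6.5 m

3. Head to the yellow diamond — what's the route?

turn left 80°, forward 4.9 m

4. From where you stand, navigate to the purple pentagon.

turn left 99°, forward 9.4 m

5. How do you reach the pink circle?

turn left 19°, forward 3.7 m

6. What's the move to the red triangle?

turn left 119°, forward 8.1 m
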